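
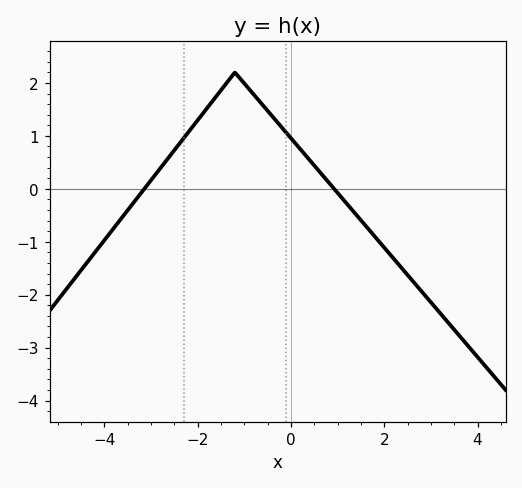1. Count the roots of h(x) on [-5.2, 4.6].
2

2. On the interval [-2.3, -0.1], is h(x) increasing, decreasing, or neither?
neither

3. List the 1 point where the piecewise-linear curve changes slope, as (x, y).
(-1.2, 2.2)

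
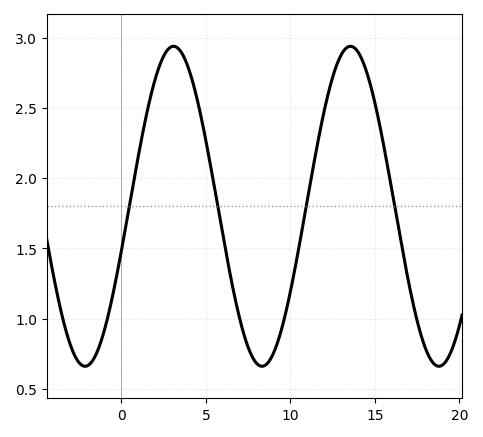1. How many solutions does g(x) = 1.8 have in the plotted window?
4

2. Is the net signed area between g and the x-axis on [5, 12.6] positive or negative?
positive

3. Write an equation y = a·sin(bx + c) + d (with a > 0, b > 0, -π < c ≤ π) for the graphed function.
y = 1.14sin(0.6x - 0.28) + 1.8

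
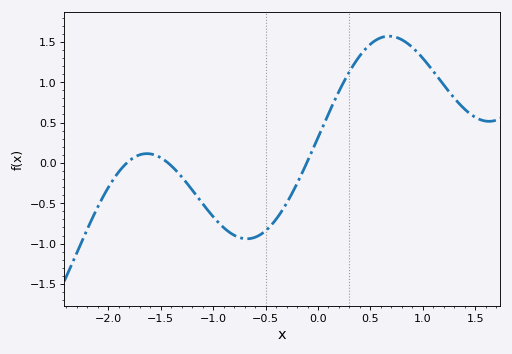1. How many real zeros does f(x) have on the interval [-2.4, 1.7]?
3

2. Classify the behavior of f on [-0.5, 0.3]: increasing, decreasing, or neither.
increasing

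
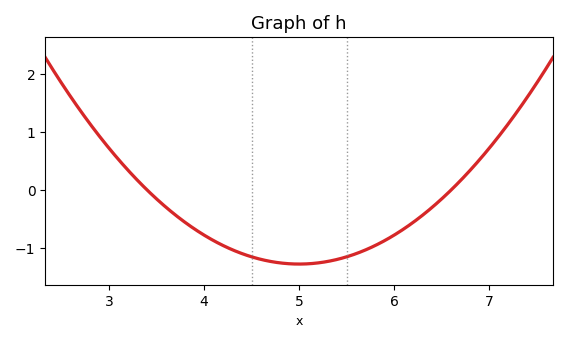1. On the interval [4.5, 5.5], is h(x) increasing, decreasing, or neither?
neither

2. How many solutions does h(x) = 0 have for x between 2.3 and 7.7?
2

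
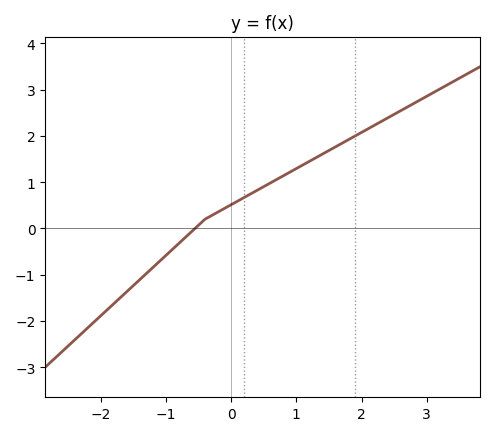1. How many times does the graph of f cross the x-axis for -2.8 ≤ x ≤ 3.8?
1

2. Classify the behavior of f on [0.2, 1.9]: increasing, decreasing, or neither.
increasing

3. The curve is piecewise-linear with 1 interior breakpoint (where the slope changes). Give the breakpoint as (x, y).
(-0.4, 0.2)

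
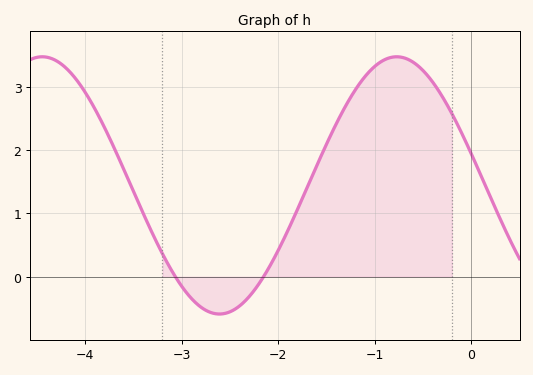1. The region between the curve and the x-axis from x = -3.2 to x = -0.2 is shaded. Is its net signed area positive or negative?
positive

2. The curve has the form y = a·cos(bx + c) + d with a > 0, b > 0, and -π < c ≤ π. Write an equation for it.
y = 2.03cos(1.71x + 1.32) + 1.44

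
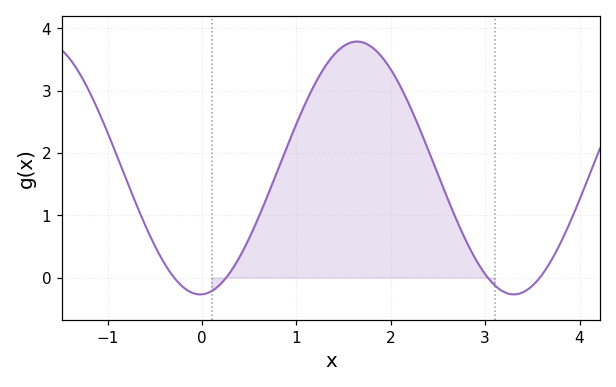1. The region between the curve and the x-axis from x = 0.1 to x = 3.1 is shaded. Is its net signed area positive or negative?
positive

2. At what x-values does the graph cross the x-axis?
-0.297, 0.255, 3.03, 3.58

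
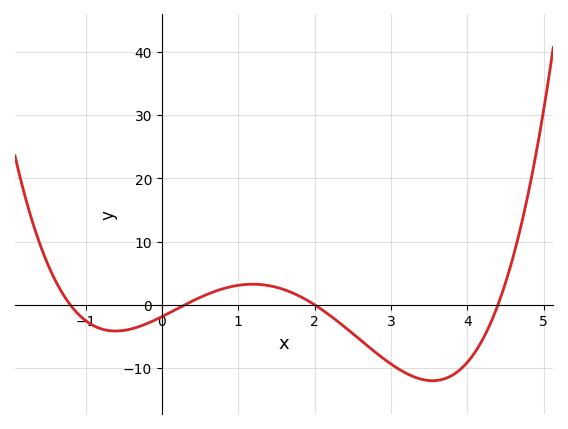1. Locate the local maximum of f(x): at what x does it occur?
1.19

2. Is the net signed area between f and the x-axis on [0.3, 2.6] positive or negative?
positive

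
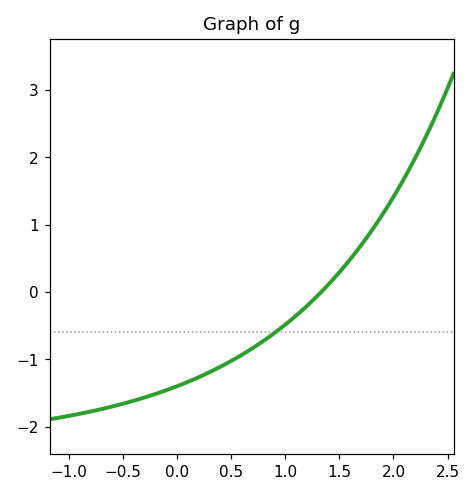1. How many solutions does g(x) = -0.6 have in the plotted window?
1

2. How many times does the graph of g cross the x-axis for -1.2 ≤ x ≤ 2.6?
1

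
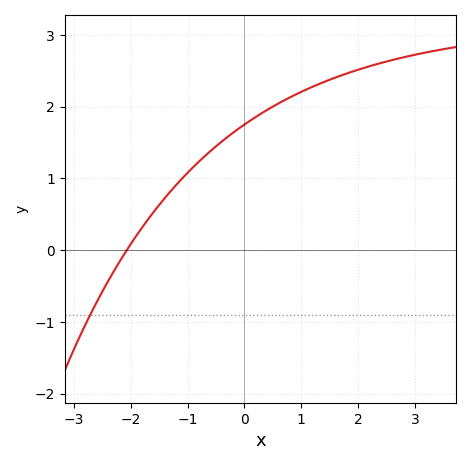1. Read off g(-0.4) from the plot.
1.51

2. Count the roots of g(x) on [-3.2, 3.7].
1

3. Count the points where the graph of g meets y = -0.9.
1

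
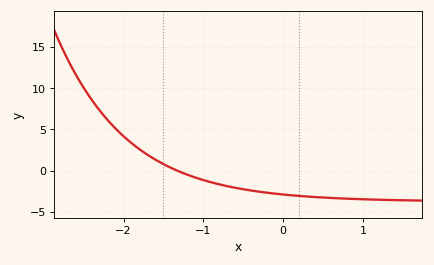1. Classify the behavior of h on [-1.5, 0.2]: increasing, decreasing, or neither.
decreasing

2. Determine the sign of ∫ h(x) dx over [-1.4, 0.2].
negative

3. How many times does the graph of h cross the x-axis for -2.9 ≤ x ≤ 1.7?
1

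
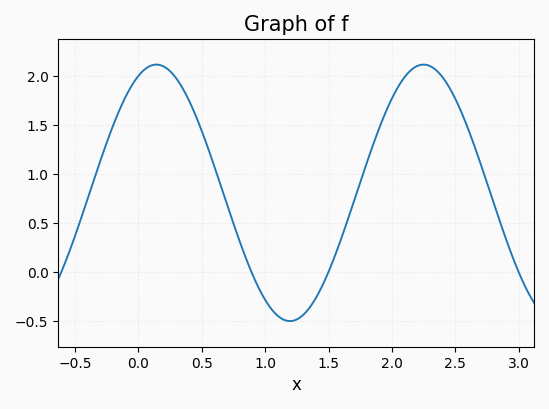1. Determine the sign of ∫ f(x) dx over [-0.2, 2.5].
positive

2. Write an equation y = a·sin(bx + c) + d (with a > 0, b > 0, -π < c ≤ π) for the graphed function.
y = 1.31sin(2.98x + 1.15) + 0.81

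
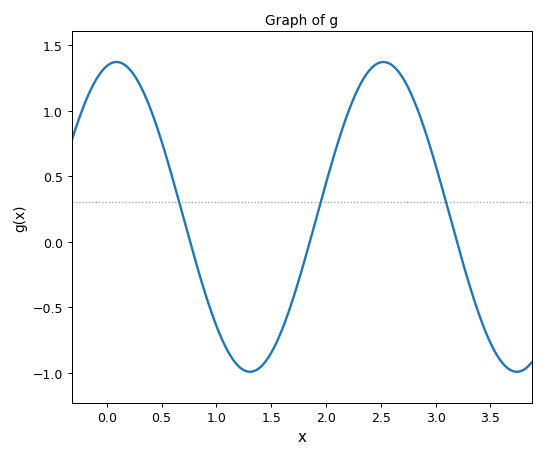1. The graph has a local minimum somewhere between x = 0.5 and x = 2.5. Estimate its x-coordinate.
1.31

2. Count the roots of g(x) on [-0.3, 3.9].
3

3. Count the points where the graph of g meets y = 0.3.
3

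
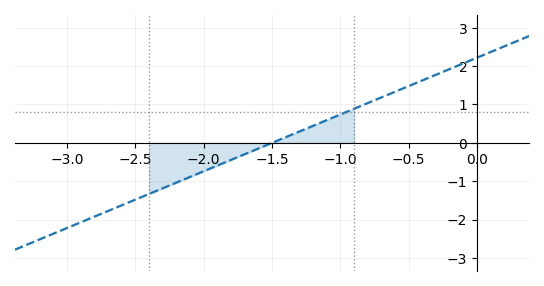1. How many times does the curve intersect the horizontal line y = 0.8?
1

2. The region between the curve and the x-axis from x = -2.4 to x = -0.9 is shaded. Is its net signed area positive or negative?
negative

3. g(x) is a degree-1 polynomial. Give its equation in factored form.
y = 1.48(x + 1.5)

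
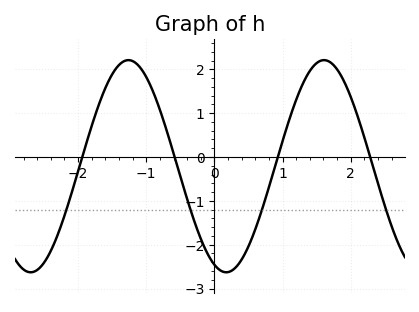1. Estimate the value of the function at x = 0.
-2.46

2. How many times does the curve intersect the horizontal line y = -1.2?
4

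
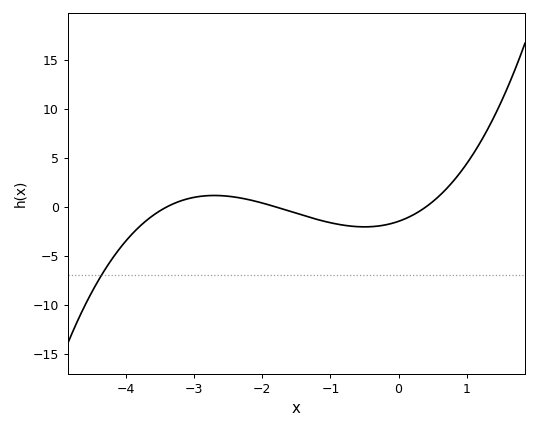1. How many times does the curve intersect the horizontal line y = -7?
1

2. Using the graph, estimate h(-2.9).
1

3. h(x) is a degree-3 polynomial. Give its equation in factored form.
y = 0.6(x + 3.4)(x + 1.8)(x - 0.4)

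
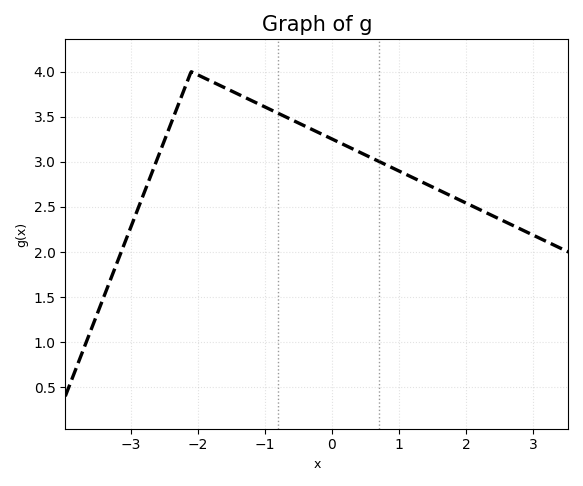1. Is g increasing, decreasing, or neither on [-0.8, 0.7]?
decreasing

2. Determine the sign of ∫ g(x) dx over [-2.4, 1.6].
positive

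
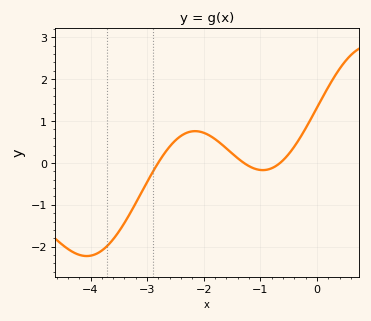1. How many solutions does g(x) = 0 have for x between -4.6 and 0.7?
3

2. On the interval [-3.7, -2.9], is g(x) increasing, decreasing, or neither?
increasing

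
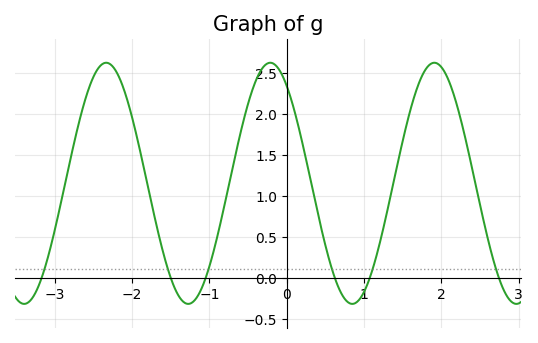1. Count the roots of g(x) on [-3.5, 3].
6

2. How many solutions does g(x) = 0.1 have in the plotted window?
6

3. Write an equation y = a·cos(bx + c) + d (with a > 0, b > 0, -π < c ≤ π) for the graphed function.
y = 1.47cos(2.96x + 0.632) + 1.15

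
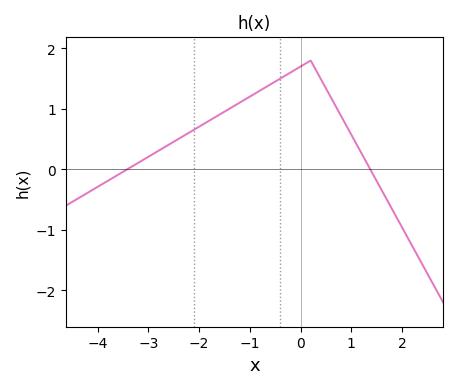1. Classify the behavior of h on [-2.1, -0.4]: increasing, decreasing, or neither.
increasing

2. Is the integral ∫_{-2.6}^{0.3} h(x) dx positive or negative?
positive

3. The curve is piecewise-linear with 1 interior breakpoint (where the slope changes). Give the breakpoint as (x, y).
(0.2, 1.8)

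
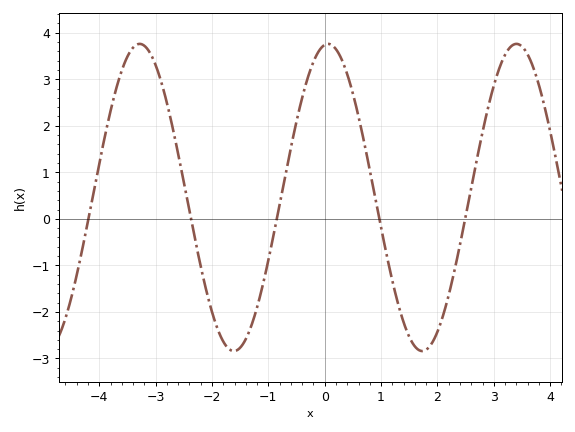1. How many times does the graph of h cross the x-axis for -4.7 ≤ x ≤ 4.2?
5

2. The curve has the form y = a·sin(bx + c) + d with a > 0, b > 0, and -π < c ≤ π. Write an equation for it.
y = 3.3sin(1.9x + 1.5) + 0.46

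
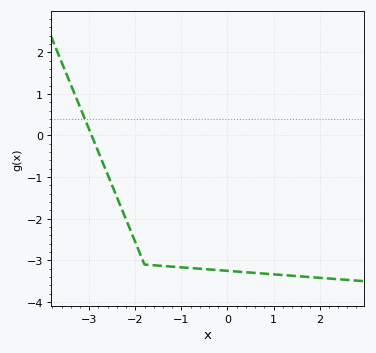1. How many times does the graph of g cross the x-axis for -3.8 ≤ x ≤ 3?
1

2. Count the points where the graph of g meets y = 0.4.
1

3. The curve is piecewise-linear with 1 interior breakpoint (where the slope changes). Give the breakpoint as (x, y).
(-1.8, -3.1)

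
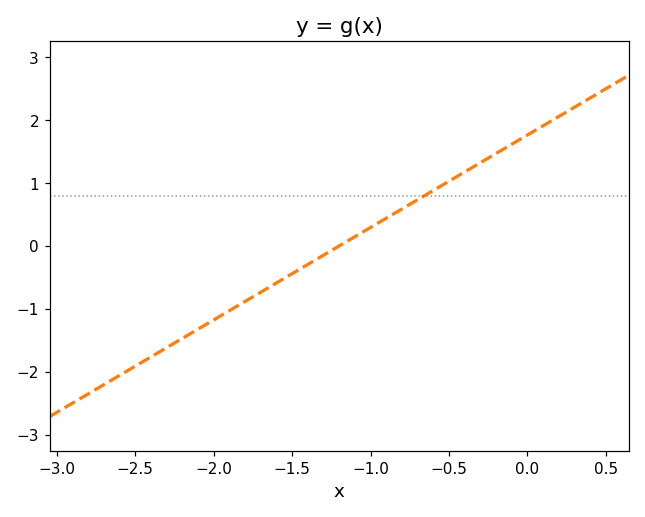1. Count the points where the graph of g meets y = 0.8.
1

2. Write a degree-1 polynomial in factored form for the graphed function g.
y = 1.47(x + 1.2)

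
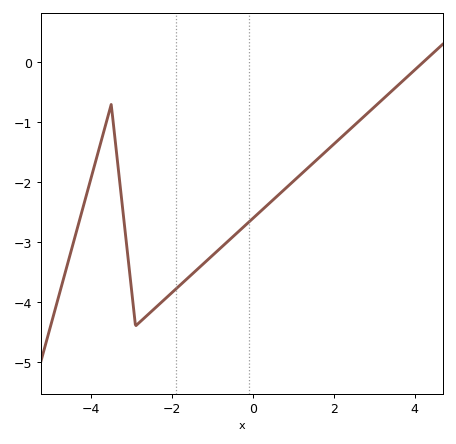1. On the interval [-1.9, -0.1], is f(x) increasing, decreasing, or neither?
increasing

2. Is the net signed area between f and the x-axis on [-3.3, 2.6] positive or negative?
negative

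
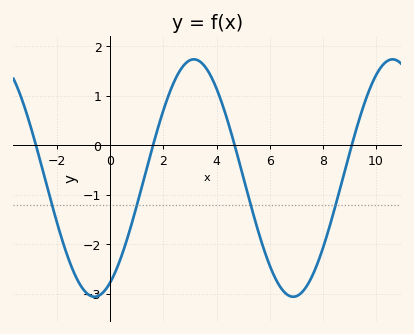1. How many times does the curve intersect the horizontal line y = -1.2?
4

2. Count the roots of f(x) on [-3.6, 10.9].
4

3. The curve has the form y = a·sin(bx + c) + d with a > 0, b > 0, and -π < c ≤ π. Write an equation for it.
y = 2.4sin(0.84x - 1.07) - 0.66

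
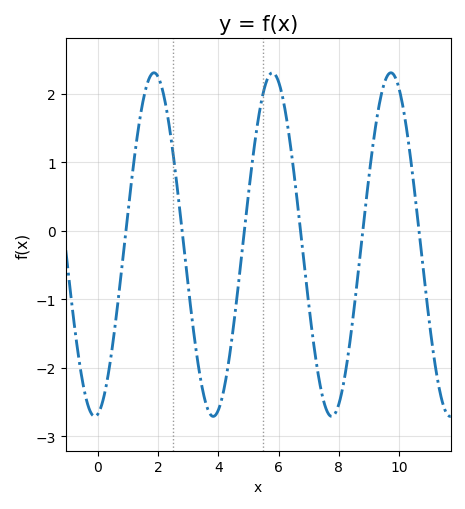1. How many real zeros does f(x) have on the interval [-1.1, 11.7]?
6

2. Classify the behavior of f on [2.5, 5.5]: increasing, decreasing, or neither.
neither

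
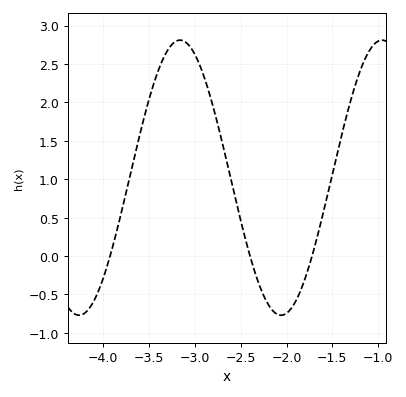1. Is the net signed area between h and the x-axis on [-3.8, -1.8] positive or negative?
positive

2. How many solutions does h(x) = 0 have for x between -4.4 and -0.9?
3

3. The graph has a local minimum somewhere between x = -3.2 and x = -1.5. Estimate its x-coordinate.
-2.05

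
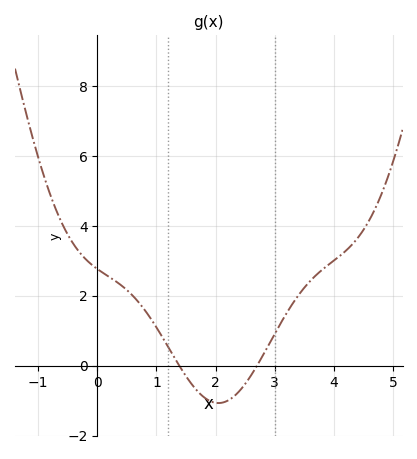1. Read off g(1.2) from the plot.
0.6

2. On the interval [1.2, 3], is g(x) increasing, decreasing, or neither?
neither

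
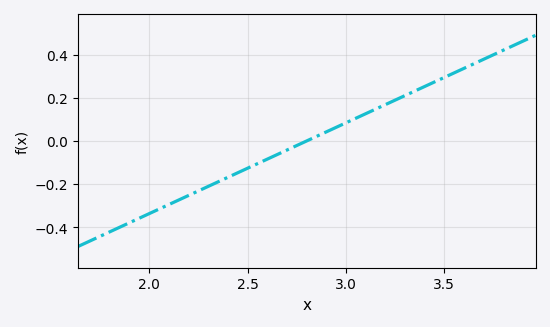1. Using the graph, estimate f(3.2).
0.16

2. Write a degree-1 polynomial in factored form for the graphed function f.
y = 0.42(x - 2.8)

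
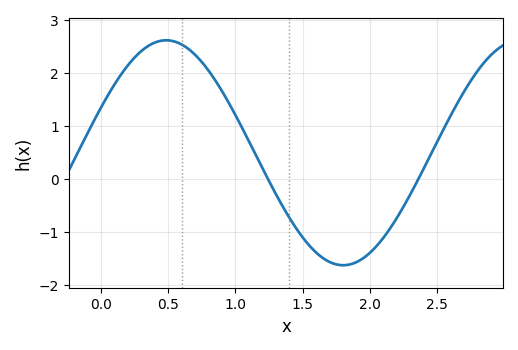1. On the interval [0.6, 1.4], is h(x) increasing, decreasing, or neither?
decreasing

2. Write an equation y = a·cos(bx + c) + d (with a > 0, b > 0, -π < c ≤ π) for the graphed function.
y = 2.12cos(2.4x - 1.2) + 0.49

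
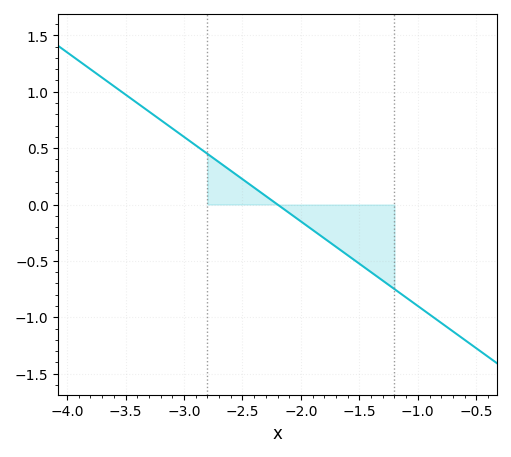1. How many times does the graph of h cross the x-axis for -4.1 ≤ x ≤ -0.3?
1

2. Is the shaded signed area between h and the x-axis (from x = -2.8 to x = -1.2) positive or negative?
negative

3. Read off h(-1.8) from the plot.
-0.3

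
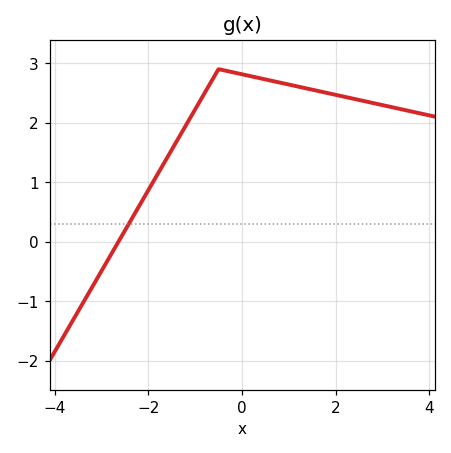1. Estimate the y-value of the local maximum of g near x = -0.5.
2.9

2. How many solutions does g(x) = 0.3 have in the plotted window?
1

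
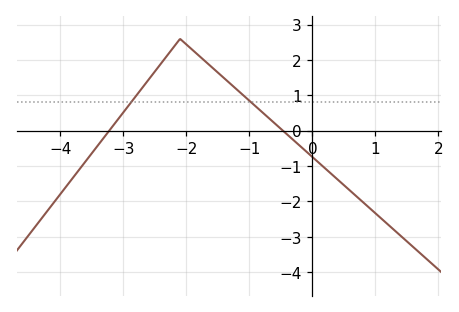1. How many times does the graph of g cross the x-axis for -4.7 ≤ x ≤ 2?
2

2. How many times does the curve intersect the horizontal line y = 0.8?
2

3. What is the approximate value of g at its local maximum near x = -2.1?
2.6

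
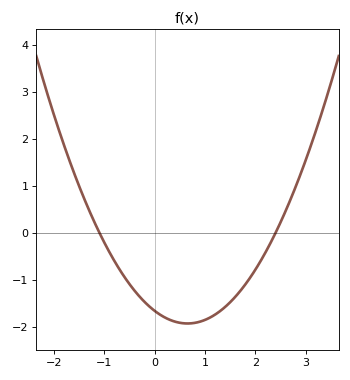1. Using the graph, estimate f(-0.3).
-1.4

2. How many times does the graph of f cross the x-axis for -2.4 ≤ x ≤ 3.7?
2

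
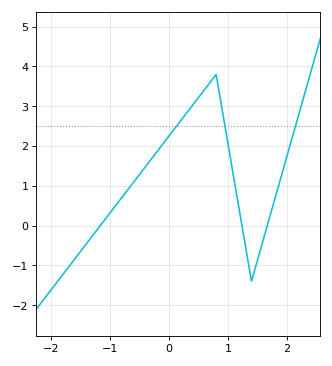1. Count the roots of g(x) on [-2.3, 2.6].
3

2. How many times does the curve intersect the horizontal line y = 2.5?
3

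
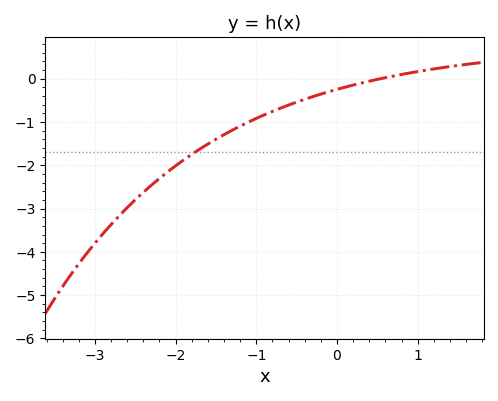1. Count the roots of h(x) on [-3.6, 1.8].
1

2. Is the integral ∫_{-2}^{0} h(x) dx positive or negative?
negative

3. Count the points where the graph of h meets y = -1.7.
1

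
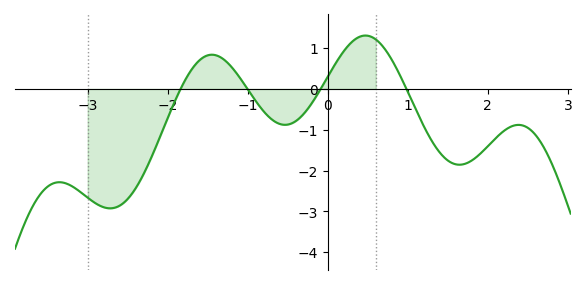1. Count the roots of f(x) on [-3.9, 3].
4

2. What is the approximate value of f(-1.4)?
0.8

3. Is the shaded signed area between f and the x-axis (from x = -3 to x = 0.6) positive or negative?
negative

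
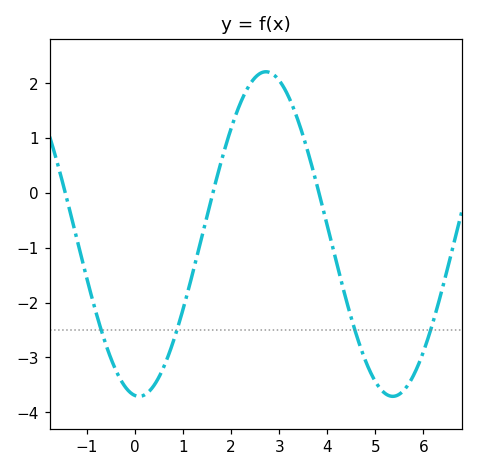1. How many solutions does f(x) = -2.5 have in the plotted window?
4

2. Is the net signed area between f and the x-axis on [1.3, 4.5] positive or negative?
positive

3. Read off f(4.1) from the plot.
-0.9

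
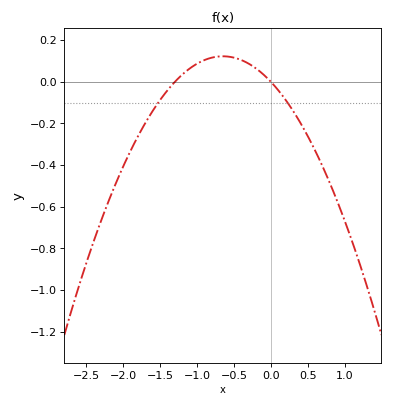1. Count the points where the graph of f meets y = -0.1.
2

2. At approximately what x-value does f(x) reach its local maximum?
-0.6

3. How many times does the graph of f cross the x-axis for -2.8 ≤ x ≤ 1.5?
2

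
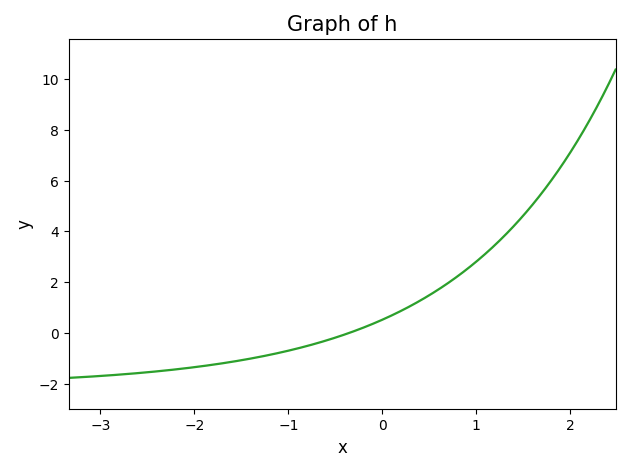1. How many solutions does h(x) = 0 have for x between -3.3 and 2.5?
1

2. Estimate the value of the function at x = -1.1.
-0.785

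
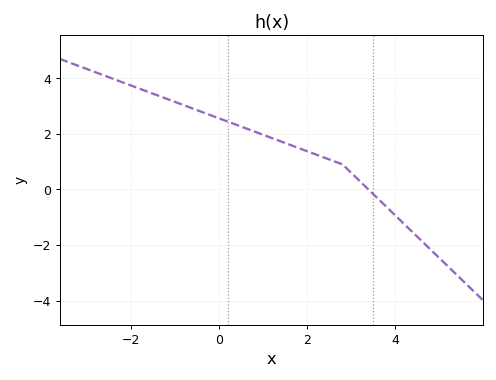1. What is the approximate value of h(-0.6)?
2.91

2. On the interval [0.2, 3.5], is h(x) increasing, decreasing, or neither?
decreasing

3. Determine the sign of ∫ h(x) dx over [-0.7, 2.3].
positive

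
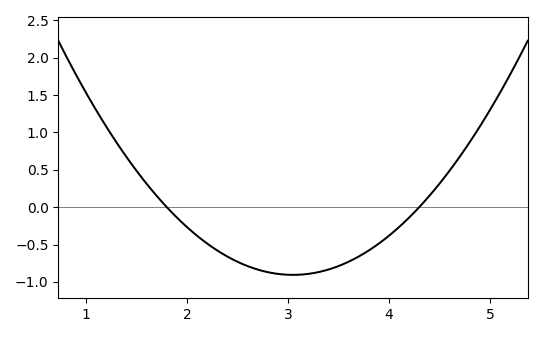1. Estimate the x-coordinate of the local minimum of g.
3.05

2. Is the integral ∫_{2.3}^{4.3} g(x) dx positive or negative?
negative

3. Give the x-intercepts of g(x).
1.8, 4.3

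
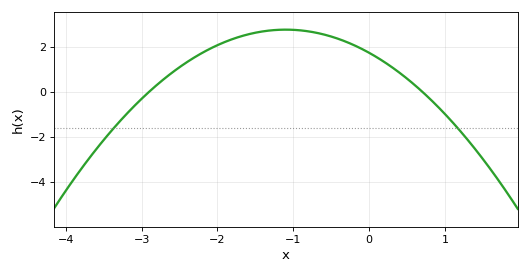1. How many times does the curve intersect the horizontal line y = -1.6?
2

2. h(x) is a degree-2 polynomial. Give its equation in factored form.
y = -0.85(x + 2.9)(x - 0.7)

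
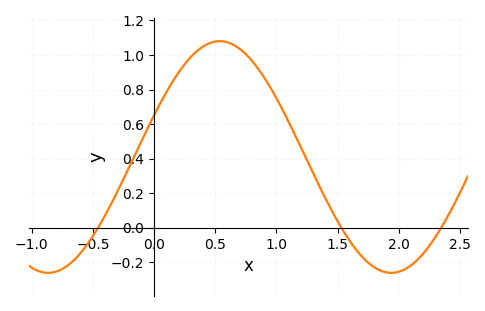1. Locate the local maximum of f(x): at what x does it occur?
0.536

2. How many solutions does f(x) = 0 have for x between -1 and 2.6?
3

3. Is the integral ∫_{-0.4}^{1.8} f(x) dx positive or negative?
positive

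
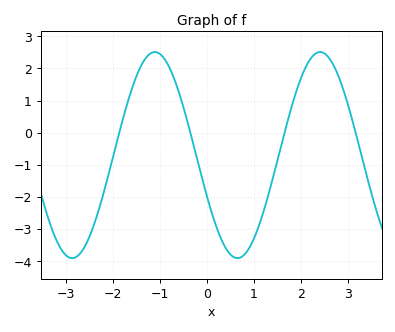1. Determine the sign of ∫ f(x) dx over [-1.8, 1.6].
negative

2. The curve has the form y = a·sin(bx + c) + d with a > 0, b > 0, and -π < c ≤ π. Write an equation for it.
y = 3.21sin(1.79x - 2.73) - 0.7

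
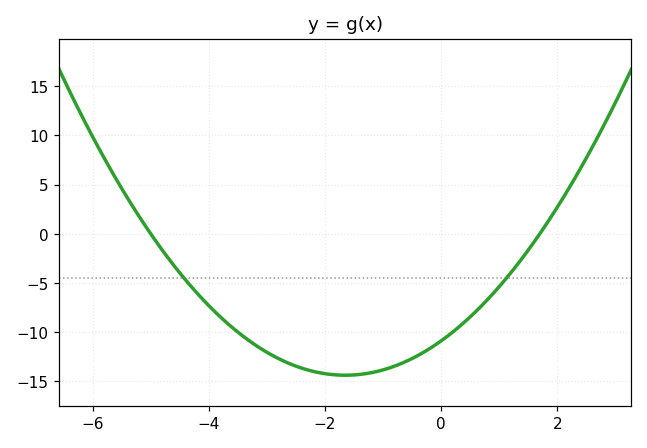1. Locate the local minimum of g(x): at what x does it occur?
-1.6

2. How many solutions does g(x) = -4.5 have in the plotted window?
2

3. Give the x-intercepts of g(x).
-5, 1.6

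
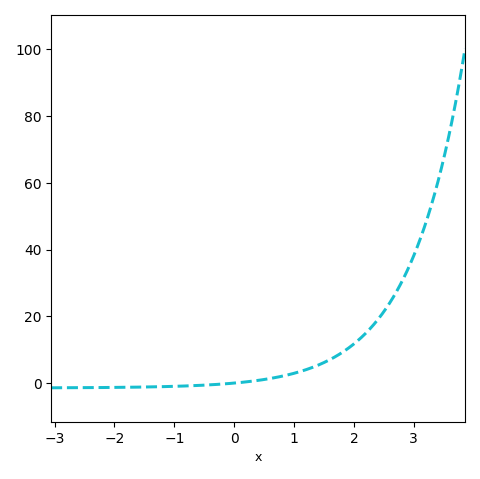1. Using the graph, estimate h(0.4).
0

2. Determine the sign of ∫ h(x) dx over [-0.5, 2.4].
positive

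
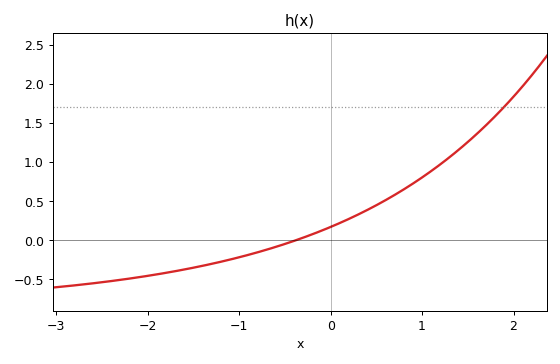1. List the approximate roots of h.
-0.38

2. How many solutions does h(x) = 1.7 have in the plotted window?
1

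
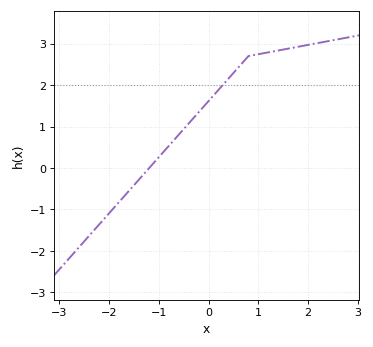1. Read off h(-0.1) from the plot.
1.48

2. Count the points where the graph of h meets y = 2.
1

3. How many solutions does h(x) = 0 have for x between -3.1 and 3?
1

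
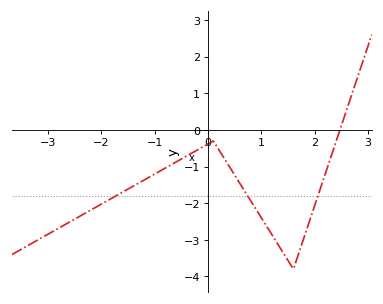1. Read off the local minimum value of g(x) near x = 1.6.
-3.8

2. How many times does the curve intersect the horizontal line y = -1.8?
3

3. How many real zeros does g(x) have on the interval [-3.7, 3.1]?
1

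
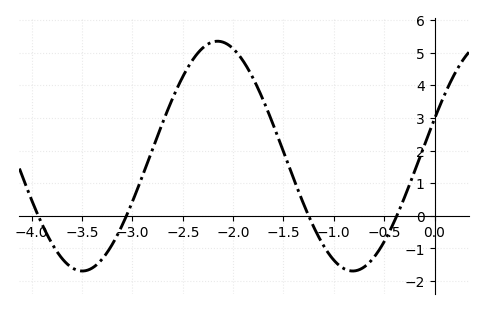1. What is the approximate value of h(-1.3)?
0.364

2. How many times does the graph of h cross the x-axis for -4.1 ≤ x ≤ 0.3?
4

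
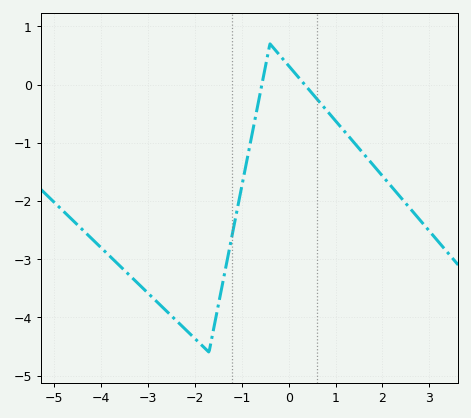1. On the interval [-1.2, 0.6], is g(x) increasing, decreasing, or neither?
neither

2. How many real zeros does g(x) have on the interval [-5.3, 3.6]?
2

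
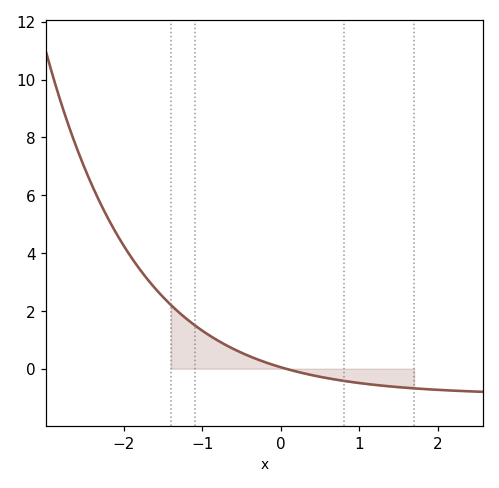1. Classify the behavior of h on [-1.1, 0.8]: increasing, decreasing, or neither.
decreasing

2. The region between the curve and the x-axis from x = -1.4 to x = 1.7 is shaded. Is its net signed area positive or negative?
positive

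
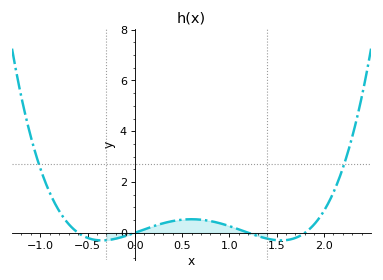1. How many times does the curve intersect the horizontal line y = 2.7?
2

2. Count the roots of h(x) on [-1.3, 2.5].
4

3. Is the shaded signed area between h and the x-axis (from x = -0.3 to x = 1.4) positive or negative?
positive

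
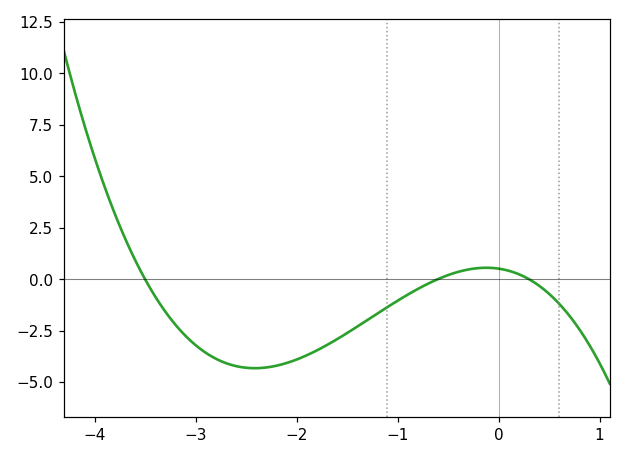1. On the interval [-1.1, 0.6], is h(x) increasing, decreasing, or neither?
neither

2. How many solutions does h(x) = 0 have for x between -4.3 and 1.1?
3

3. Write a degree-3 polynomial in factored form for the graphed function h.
y = -0.81(x + 3.5)(x + 0.6)(x - 0.3)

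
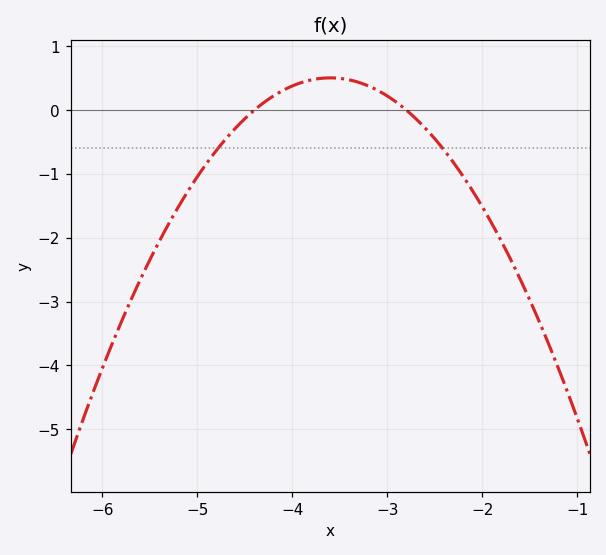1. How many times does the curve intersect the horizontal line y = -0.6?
2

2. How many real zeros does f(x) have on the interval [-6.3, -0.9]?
2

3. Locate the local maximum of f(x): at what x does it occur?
-3.6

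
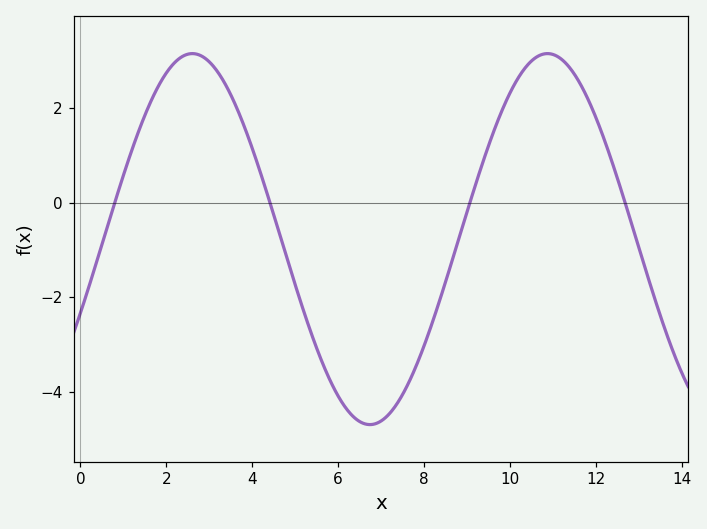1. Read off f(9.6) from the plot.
1.4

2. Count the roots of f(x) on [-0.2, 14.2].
4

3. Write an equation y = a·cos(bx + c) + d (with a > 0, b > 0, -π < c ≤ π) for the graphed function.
y = 3.93cos(0.76x - 2) - 0.77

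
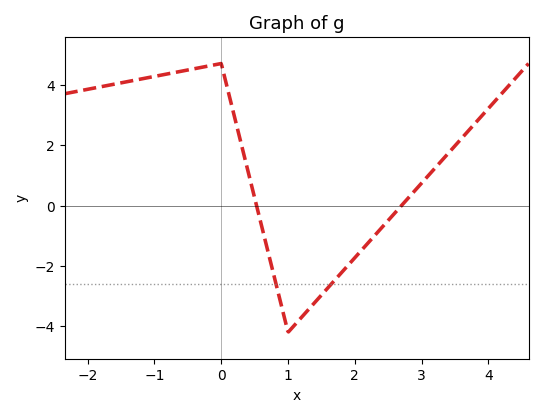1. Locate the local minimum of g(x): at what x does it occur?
1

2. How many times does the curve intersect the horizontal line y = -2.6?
2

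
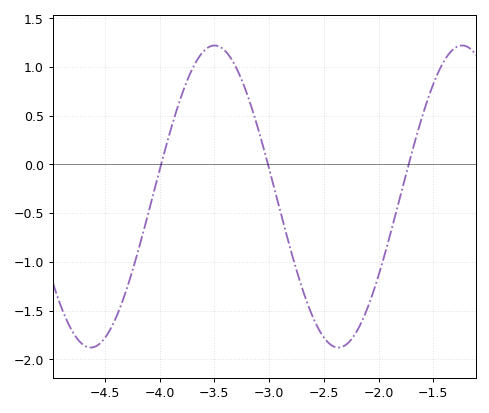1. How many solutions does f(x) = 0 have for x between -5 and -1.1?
3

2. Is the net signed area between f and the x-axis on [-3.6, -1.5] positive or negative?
negative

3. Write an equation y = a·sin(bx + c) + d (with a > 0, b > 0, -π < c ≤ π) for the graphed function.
y = 1.55sin(2.8x - 1.3) - 0.33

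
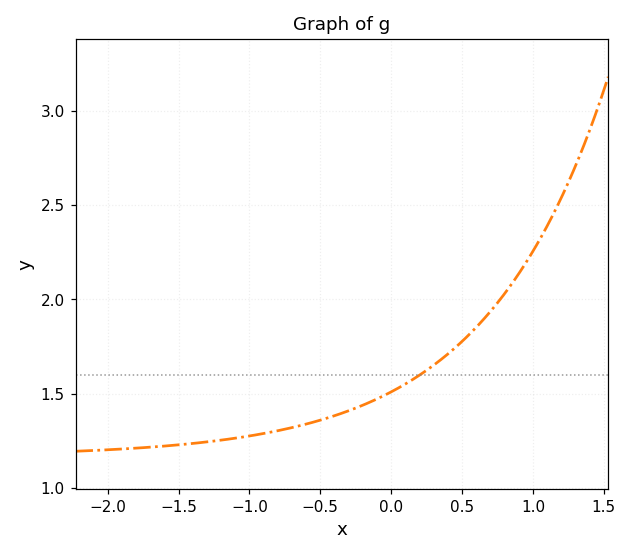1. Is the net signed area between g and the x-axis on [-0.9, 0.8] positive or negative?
positive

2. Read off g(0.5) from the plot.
1.78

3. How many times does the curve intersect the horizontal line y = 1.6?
1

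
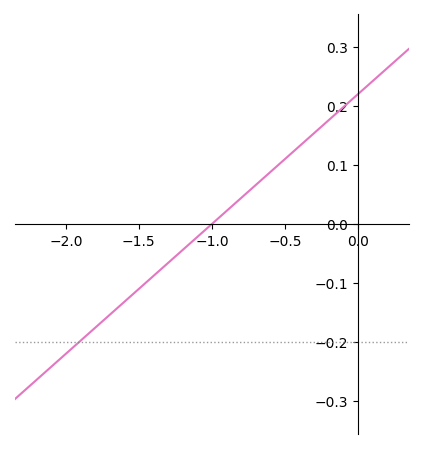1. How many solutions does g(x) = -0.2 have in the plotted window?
1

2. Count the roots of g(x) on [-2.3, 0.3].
1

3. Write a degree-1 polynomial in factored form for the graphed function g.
y = 0.22(x + 1)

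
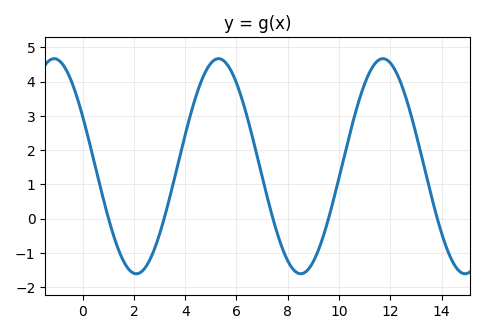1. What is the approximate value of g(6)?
4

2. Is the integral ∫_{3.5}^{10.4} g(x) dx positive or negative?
positive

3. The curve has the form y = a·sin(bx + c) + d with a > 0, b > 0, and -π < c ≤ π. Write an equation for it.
y = 3.14sin(0.98x + 2.7) + 1.53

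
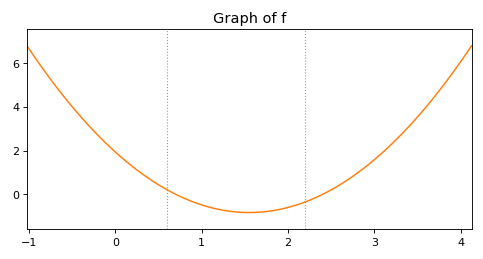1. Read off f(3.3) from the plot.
2.69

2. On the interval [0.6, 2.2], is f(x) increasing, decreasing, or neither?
neither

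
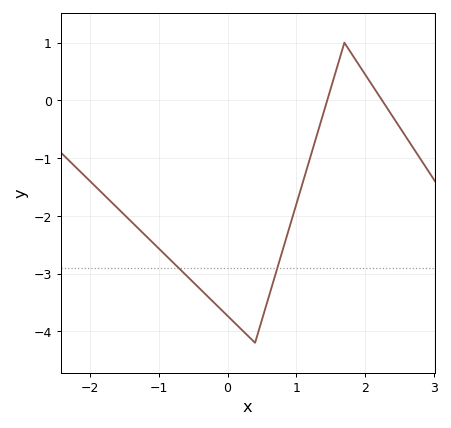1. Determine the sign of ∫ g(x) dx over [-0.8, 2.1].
negative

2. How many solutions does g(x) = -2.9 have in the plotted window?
2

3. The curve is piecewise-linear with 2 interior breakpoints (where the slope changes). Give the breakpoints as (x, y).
(0.4, -4.2); (1.7, 1)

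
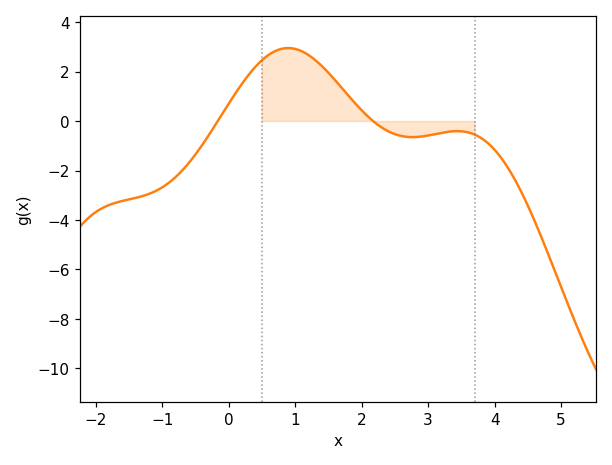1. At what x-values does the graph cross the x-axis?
-0.163, 2.17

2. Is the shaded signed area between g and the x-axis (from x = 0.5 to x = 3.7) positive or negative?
positive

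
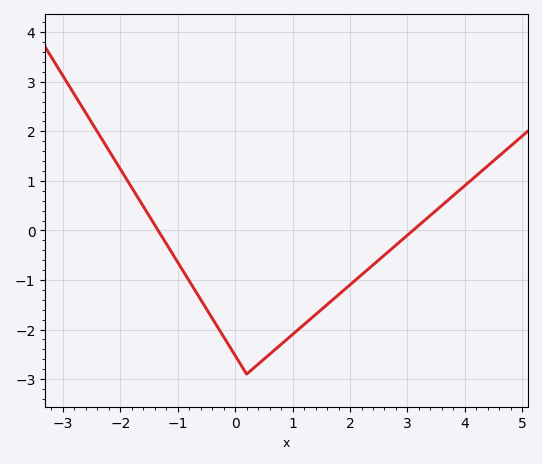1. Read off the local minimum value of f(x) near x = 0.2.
-2.9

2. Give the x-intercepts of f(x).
-1.4, 3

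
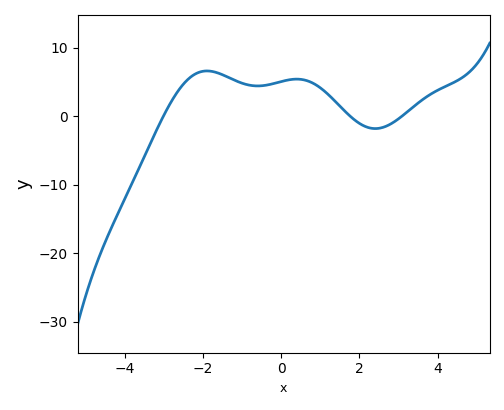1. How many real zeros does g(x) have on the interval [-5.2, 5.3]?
3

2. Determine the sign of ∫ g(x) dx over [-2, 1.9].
positive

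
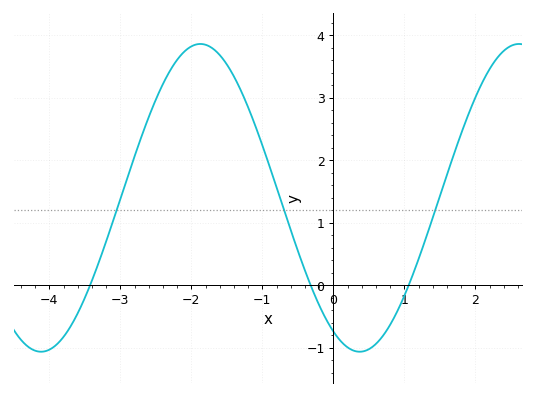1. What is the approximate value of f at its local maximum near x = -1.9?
3.86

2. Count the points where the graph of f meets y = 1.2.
3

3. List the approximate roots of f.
-3.43, -0.319, 1.06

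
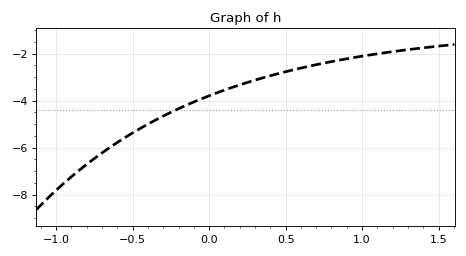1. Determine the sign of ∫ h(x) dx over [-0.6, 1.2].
negative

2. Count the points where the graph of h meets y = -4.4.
1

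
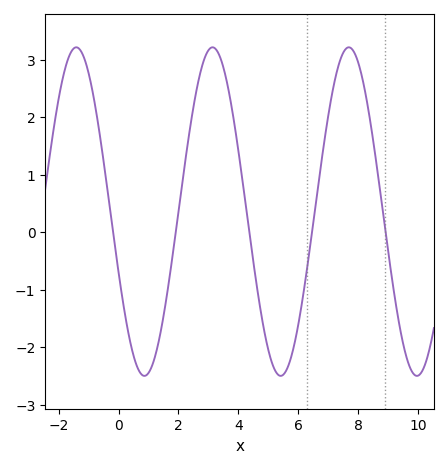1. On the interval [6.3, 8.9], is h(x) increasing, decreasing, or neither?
neither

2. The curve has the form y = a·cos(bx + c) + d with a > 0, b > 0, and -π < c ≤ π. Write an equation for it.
y = 2.86cos(1.38x + 1.95) + 0.36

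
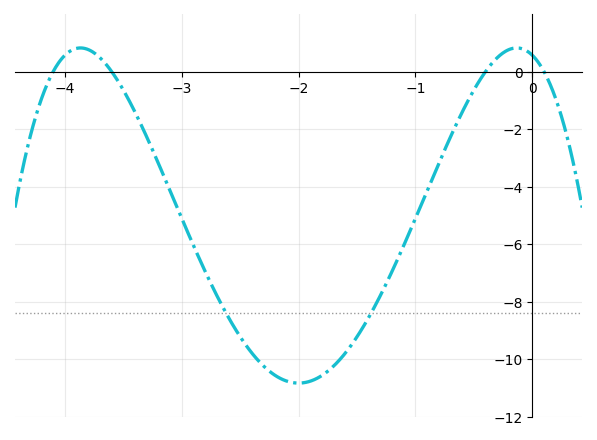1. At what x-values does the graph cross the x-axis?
-4.1, -3.6, -0.4, 0.1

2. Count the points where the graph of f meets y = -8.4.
2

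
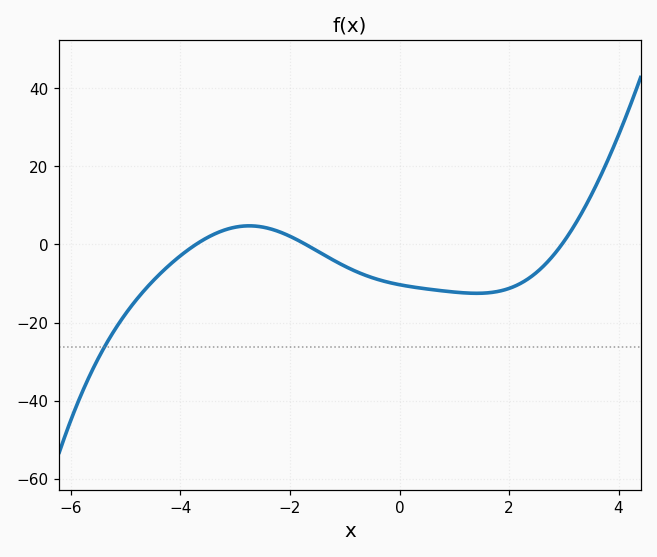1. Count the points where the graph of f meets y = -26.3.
1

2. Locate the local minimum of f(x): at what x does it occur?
1.41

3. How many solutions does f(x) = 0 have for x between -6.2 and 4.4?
3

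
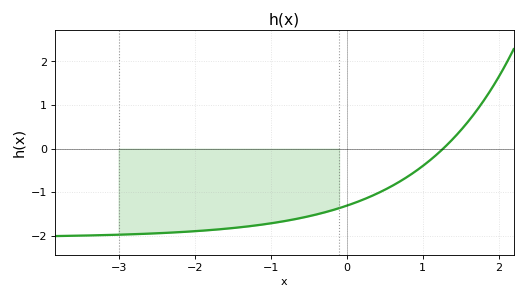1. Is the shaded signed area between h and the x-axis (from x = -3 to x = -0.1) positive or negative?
negative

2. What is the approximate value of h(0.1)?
-1.25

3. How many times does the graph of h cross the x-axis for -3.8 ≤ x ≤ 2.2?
1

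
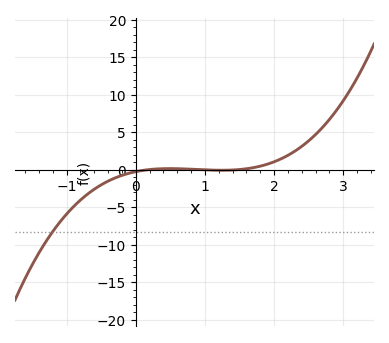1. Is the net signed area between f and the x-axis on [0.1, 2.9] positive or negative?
positive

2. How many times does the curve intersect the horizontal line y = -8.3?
1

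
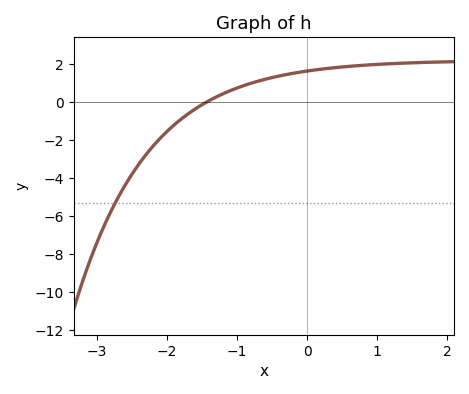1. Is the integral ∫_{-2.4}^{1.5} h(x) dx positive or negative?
positive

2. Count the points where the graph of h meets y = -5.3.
1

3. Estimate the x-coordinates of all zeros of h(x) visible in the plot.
-1.43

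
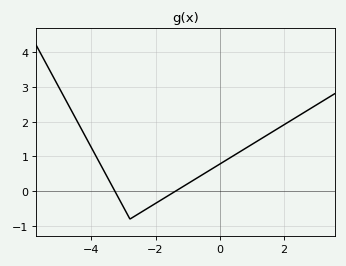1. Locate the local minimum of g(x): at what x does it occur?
-2.8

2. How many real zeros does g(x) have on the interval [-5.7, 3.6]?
2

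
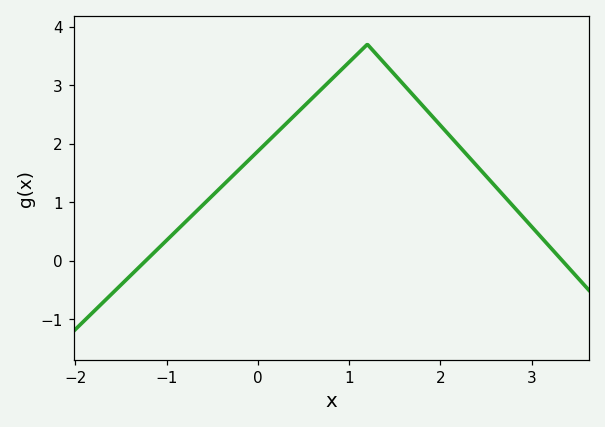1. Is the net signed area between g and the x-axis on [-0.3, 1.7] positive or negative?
positive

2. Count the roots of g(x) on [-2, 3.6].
2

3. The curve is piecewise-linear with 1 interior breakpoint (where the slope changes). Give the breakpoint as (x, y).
(1.2, 3.7)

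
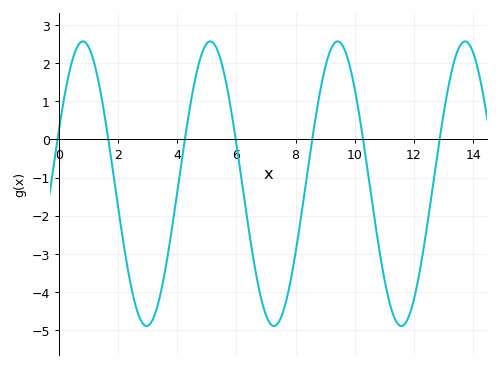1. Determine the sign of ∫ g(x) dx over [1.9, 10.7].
negative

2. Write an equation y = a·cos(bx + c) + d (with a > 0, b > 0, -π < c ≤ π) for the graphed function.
y = 3.73cos(1.46x - 1.19) - 1.16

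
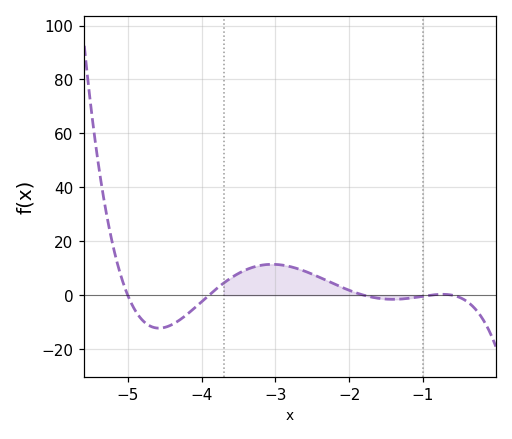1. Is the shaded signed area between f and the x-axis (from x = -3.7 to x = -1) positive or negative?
positive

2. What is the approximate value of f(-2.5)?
8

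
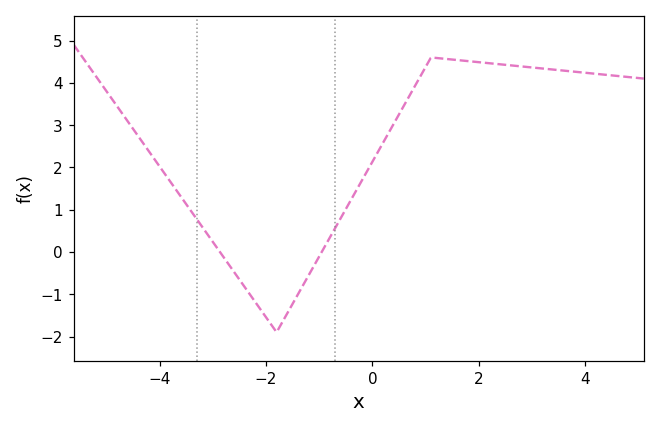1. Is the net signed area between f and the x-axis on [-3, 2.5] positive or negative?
positive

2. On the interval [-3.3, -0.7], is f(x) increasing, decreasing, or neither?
neither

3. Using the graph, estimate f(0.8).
3.9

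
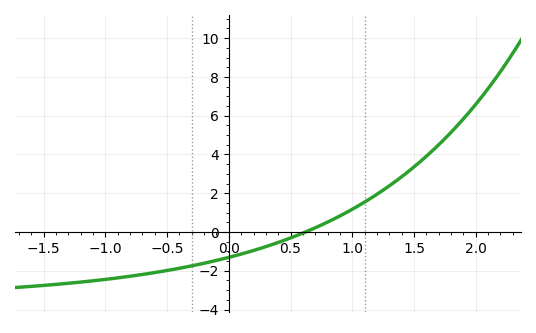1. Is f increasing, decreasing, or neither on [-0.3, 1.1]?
increasing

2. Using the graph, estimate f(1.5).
3.36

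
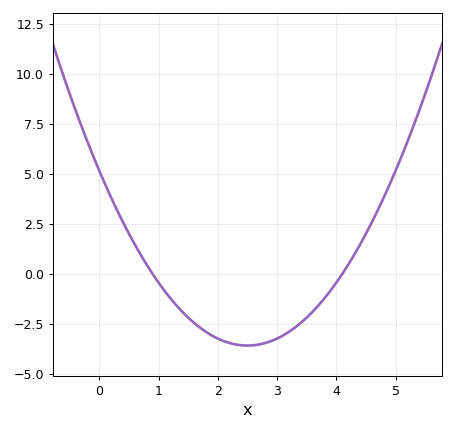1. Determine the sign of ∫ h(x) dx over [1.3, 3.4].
negative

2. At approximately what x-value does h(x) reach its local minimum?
2.5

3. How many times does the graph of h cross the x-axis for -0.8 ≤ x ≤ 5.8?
2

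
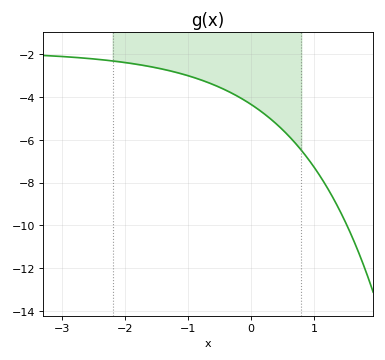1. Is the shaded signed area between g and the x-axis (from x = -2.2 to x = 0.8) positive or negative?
negative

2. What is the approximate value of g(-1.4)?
-2.6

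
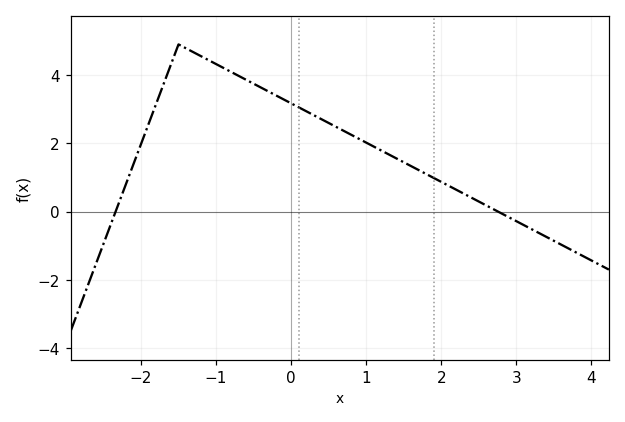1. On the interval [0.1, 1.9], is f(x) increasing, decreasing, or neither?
decreasing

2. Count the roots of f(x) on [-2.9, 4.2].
2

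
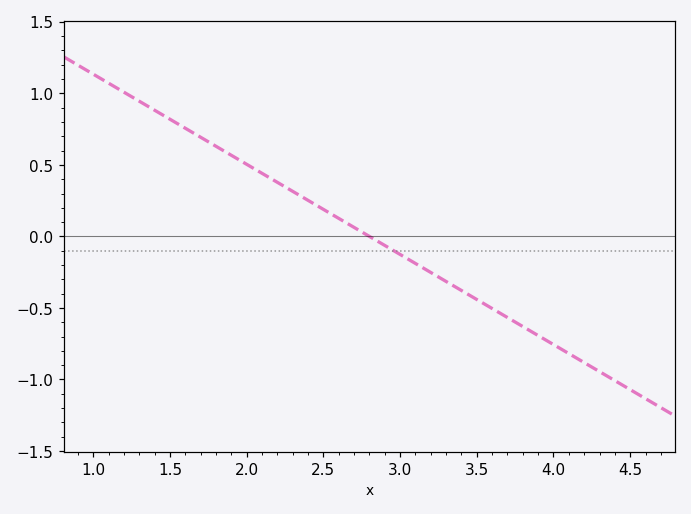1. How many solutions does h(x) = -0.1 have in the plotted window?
1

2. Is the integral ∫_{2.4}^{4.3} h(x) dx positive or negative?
negative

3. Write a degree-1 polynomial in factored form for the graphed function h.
y = -0.63(x - 2.8)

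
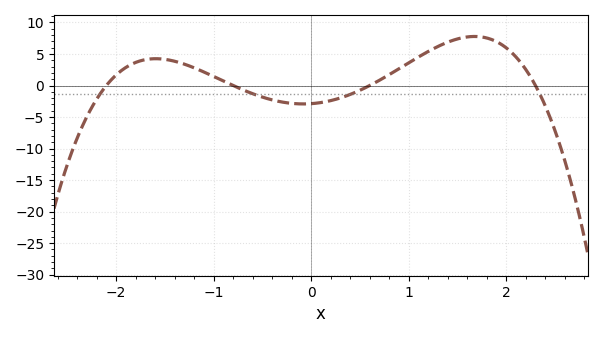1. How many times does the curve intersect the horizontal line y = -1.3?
4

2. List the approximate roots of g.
-2.1, -0.8, 0.6, 2.3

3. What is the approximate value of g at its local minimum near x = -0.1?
-2.92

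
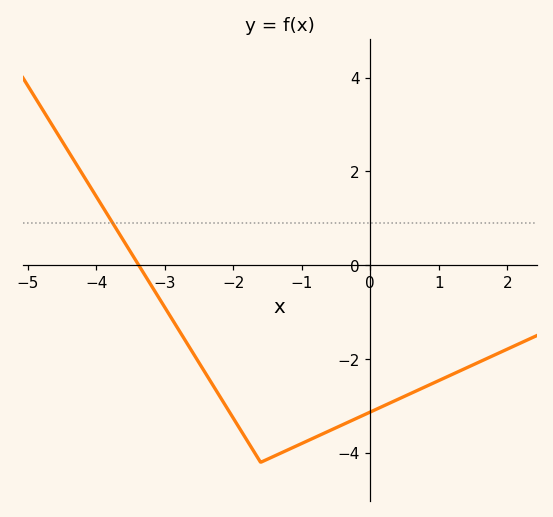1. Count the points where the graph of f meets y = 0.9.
1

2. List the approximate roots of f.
-3.4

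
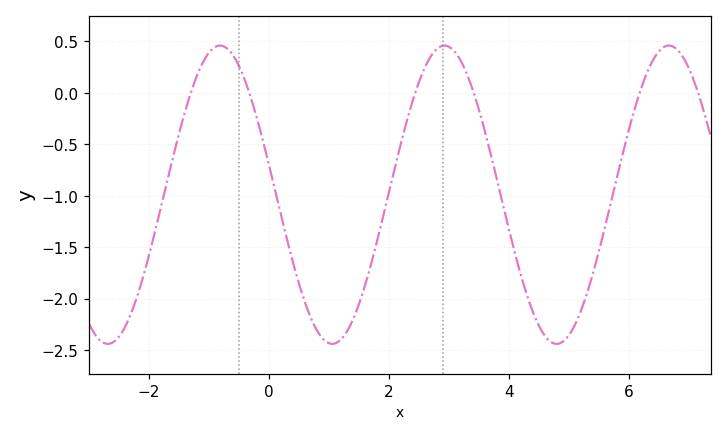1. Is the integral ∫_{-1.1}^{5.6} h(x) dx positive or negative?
negative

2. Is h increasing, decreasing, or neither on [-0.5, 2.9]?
neither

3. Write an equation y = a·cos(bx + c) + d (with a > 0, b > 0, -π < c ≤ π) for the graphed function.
y = 1.45cos(1.7x + 1.4) - 0.99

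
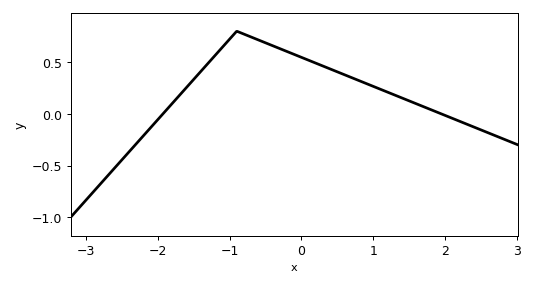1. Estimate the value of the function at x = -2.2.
-0.213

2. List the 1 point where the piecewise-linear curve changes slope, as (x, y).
(-0.9, 0.8)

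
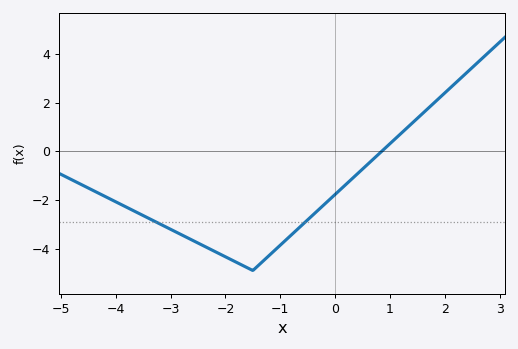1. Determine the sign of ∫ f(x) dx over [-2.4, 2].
negative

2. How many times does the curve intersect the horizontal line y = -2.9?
2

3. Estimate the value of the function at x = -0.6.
-3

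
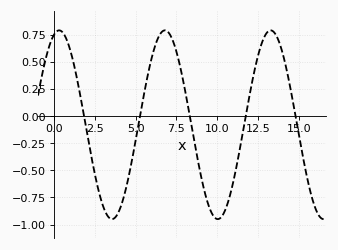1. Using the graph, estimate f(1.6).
0.202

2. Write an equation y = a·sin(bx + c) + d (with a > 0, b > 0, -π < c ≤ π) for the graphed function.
y = 0.87sin(0.97x + 1.26) - 0.08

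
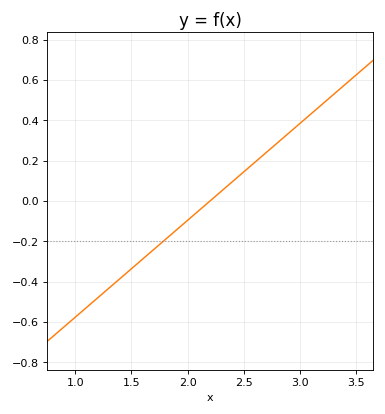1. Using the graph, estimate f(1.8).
-0.2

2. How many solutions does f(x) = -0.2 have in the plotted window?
1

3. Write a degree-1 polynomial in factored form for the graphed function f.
y = 0.48(x - 2.2)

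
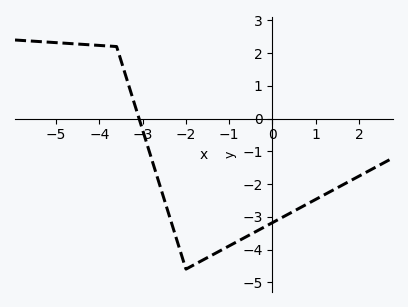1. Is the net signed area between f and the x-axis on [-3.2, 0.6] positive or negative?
negative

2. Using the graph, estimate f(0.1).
-3.1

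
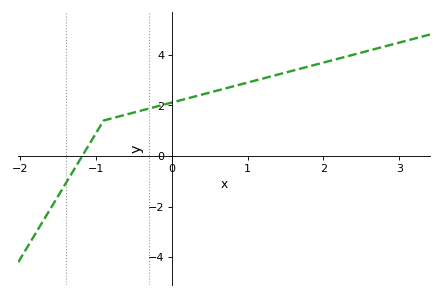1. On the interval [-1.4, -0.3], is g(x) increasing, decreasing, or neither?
increasing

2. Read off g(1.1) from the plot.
2.98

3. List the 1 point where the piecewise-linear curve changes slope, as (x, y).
(-0.9, 1.4)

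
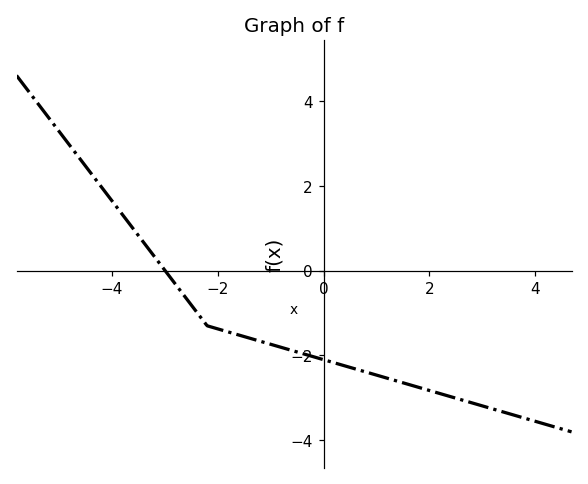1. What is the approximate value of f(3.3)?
-3.2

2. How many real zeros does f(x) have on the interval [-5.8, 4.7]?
1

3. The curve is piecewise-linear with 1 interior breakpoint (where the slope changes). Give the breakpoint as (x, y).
(-2.2, -1.3)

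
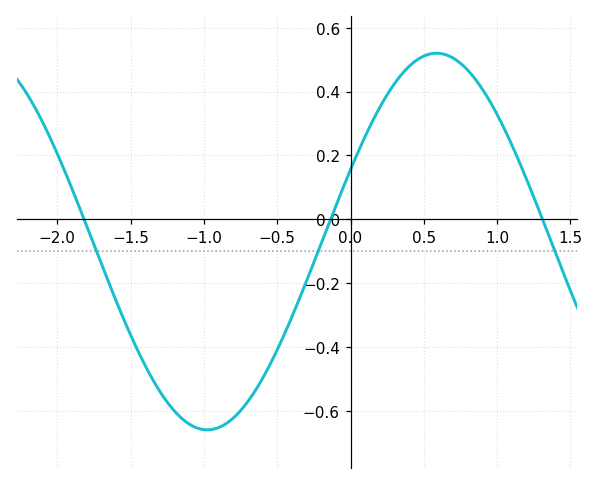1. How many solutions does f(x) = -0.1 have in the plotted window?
3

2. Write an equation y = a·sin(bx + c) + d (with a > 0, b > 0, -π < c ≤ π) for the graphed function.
y = 0.59sin(2x + 0.39) - 0.07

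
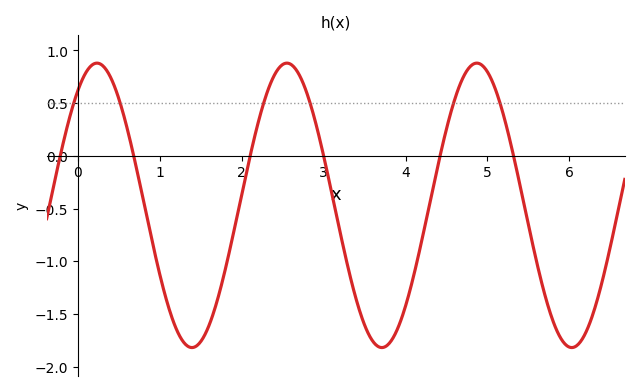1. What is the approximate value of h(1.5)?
-1.76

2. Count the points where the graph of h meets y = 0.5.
6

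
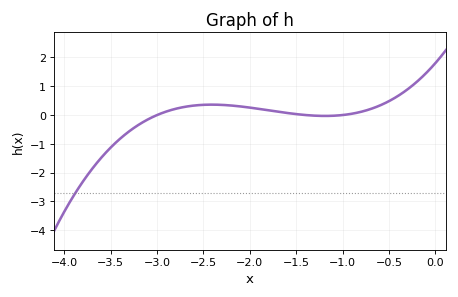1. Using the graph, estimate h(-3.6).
-1.48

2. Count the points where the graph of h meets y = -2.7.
1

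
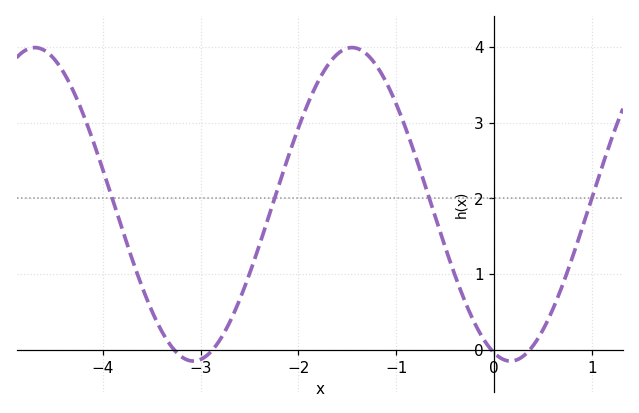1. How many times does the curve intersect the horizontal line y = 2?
4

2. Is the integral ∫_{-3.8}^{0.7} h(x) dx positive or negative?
positive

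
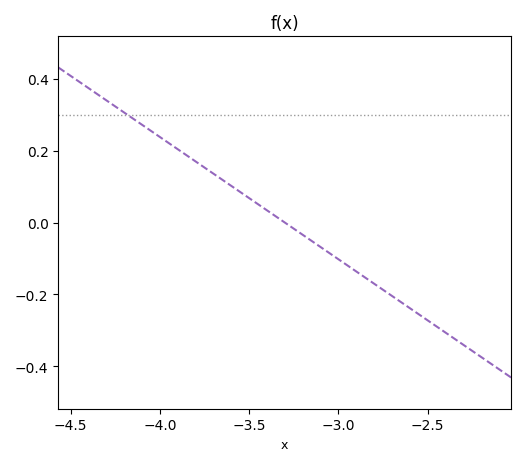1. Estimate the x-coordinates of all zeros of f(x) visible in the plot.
-3.3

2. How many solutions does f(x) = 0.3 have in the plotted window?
1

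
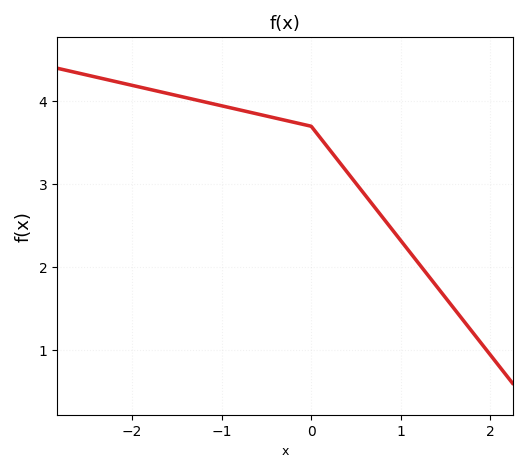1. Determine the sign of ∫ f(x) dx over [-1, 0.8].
positive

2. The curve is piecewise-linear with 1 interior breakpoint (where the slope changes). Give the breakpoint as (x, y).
(0, 3.7)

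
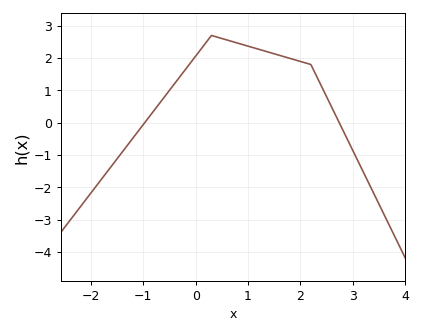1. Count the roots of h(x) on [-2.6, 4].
2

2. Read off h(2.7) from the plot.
0.1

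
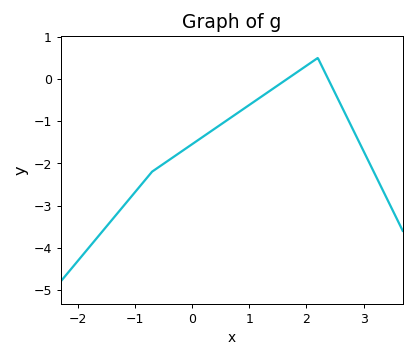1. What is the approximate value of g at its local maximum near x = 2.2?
0.499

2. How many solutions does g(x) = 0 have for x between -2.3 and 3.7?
2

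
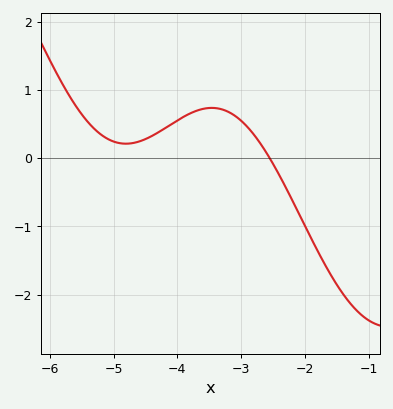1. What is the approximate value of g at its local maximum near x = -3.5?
0.739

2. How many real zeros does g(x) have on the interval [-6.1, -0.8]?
1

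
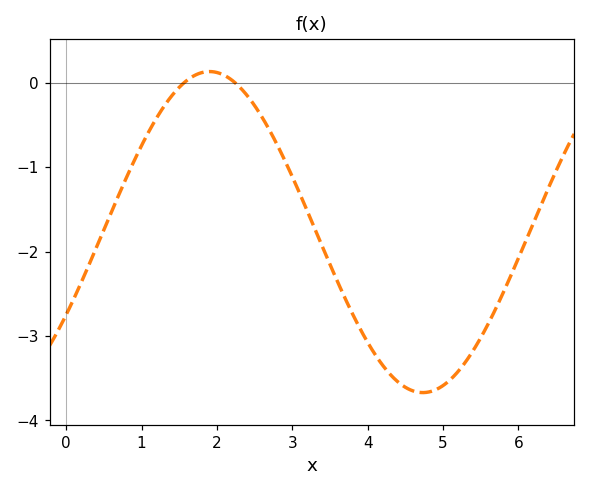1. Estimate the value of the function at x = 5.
-3.6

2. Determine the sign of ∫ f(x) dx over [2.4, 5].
negative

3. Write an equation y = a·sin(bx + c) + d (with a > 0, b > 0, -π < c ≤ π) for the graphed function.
y = 1.9sin(1.1x - 0.54) - 1.77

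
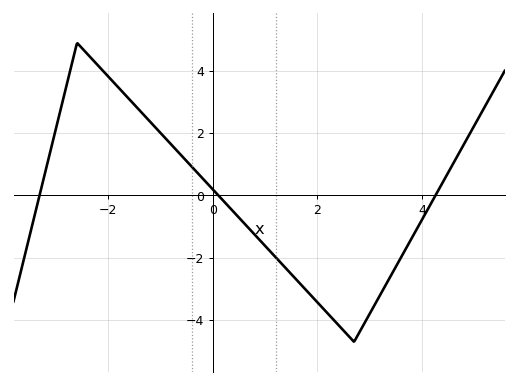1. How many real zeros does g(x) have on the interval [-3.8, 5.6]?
3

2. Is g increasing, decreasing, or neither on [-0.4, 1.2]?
decreasing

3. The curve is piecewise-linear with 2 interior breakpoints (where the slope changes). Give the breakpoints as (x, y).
(-2.6, 4.9); (2.7, -4.7)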